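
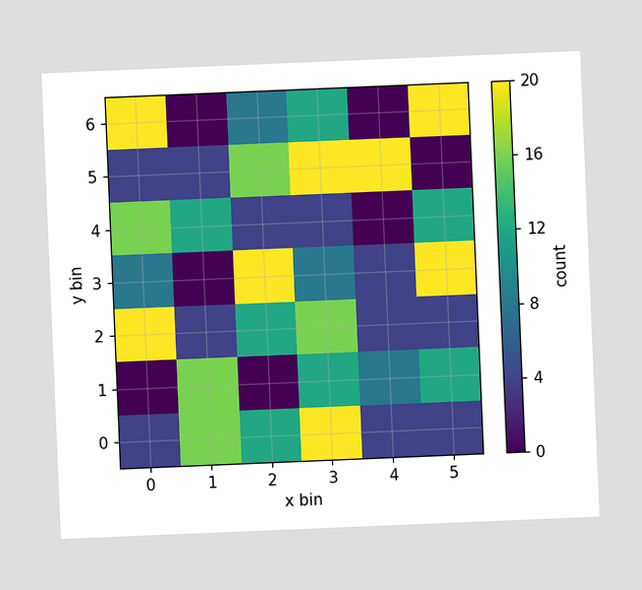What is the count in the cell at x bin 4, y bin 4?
0

The chart is tilted about 2° counter-clockwise. Matching the cell (4, 4) against the colorbar gives 0.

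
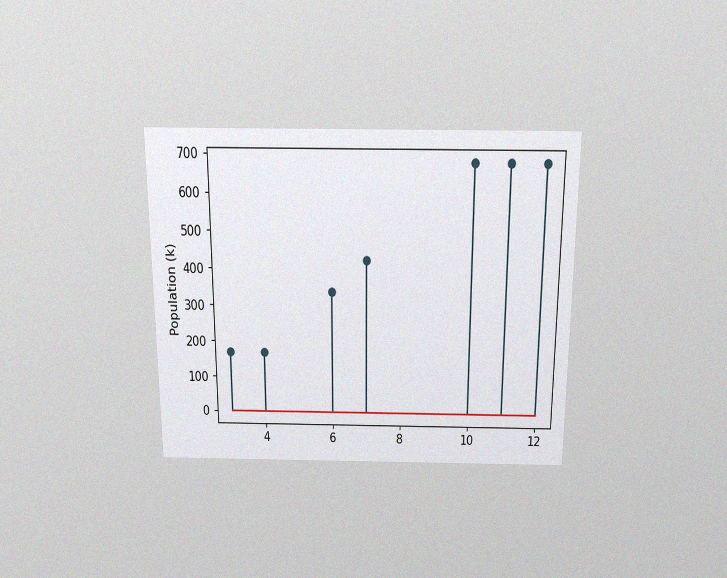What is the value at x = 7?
425k

The chart is viewed slightly from above, with some photo noise. The stem at x=7 reaches 425k.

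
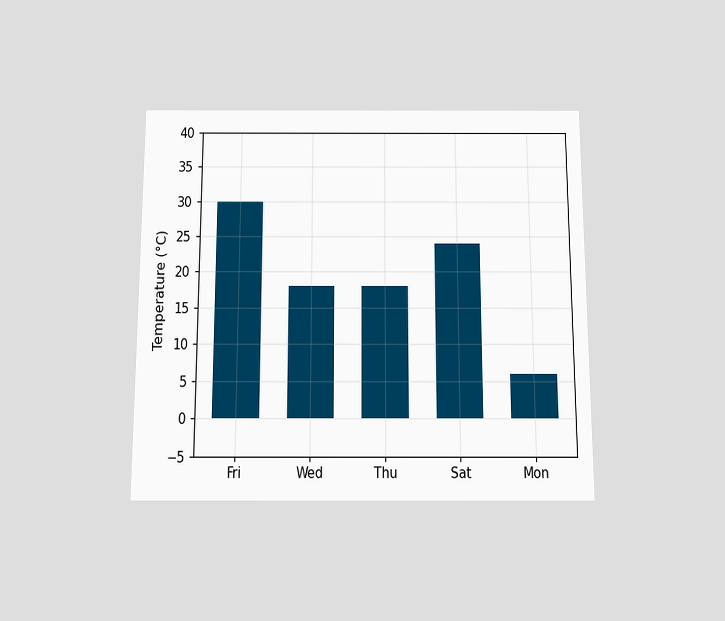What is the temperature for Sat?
The chart is viewed slightly from below. Reading along the chart's y-axis, the Sat bar reaches 24°C.

24°C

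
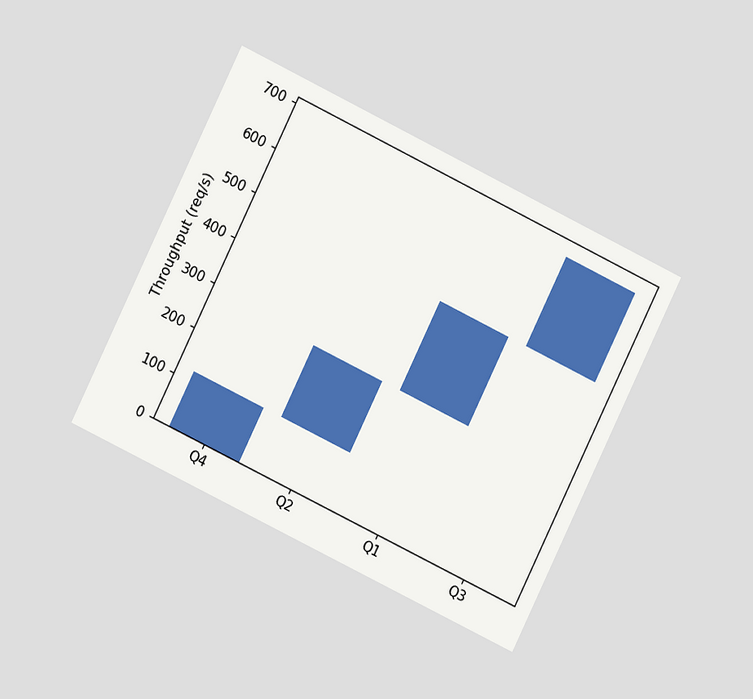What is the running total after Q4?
120req/s

The chart is tilted about 26° clockwise and viewed at a slight angle. After Q4 the running total reaches 120req/s.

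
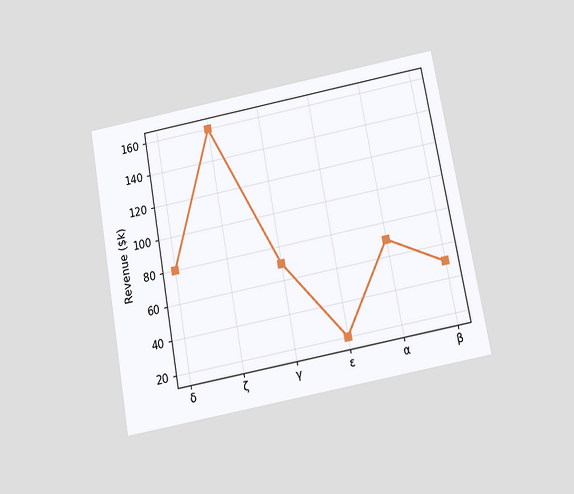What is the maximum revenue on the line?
$160k

The chart is tilted about 10° counter-clockwise and viewed slightly from below. The highest point is at ζ, and reading across to the y-axis gives $160k.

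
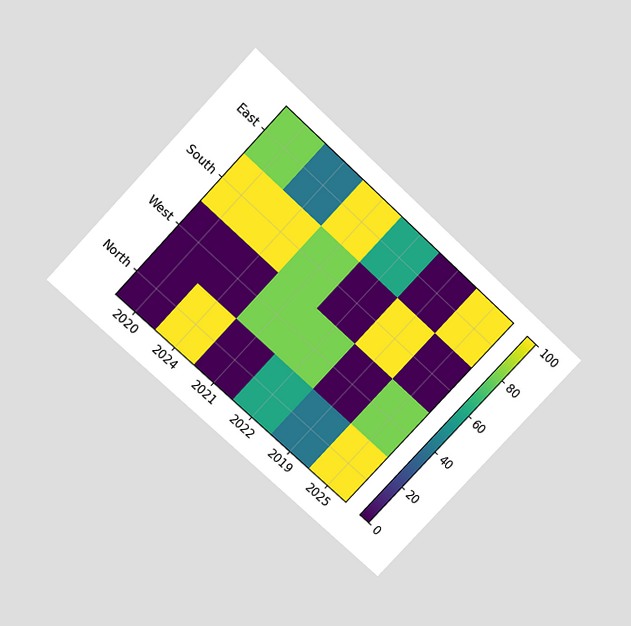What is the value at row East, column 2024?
40

The chart is tilted about 43° clockwise and viewed slightly from above. Matching cell (East, 2024) against the colorbar gives 40.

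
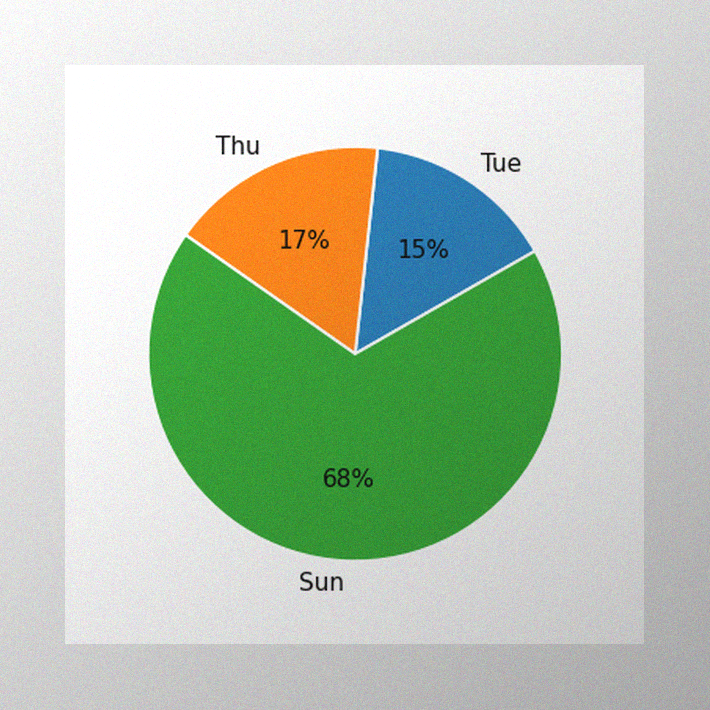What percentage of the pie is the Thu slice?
The image has some photo noise and uneven lighting. The Thu slice takes up 17% of the pie.

17%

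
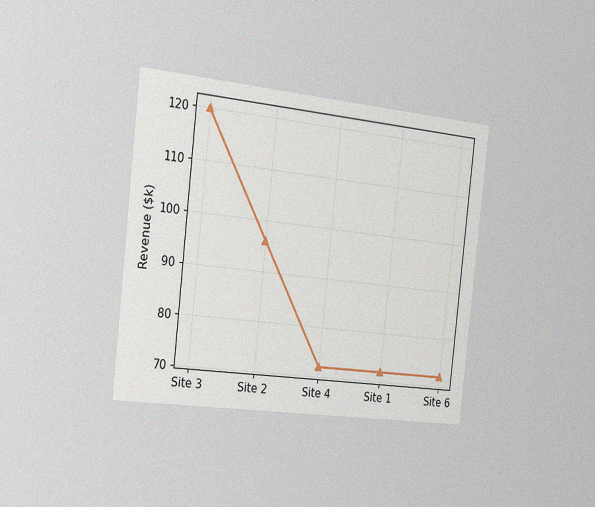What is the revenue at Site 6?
The chart is tilted about 6° clockwise and viewed slightly from the left, with some photo noise. At Site 6, the line is at $72k.

$72k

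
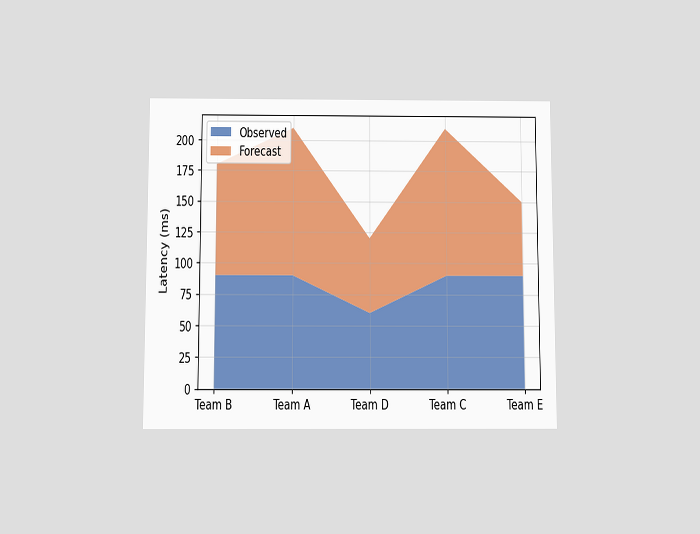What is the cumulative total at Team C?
The chart is viewed slightly from below. The stacked total at Team C reaches 210ms.

210ms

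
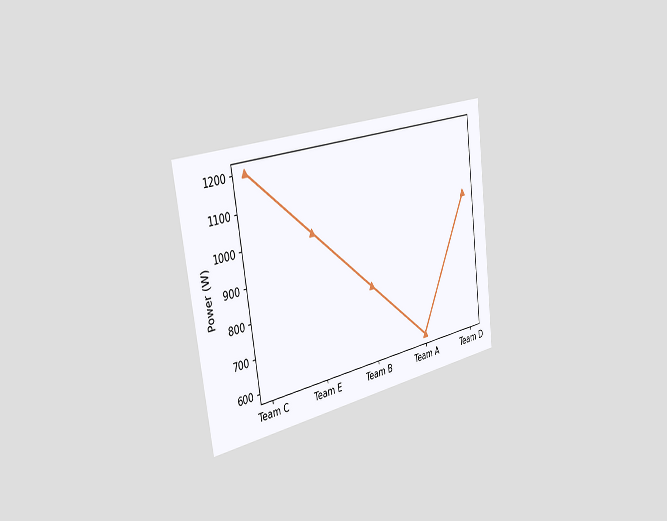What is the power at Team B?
The chart is tilted about 8° counter-clockwise and viewed slightly from the left. At Team B, the line is at 800W.

800W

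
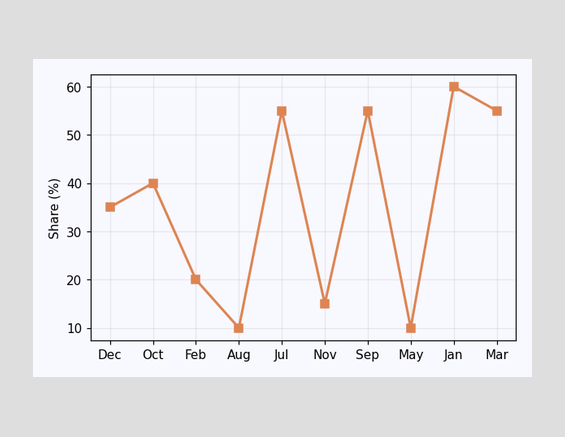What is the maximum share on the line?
60%

The highest point is at Jan, and reading across to the y-axis gives 60%.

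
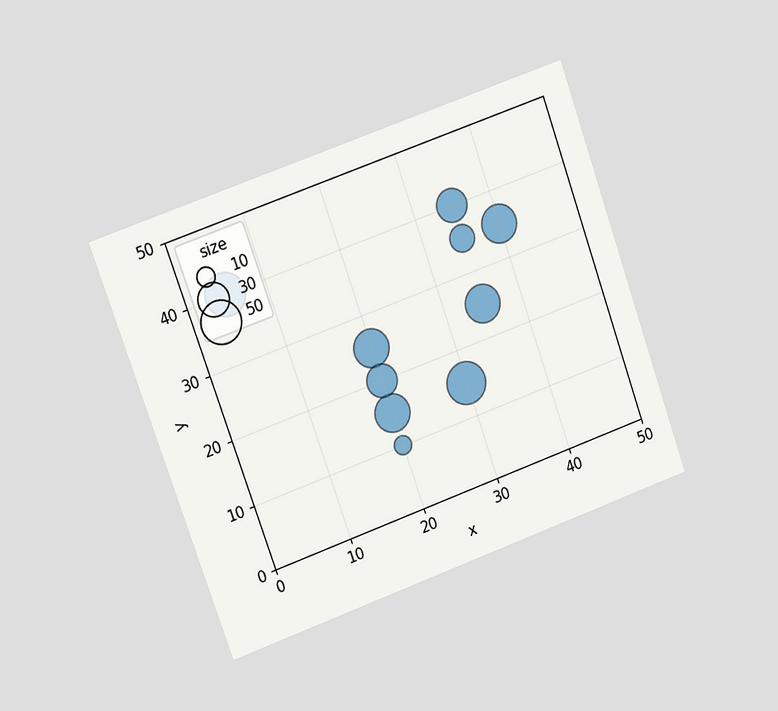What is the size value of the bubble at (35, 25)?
The chart is tilted about 20° counter-clockwise and viewed slightly from the left. Matching the bubble at (35, 25) against the size legend gives 40.

40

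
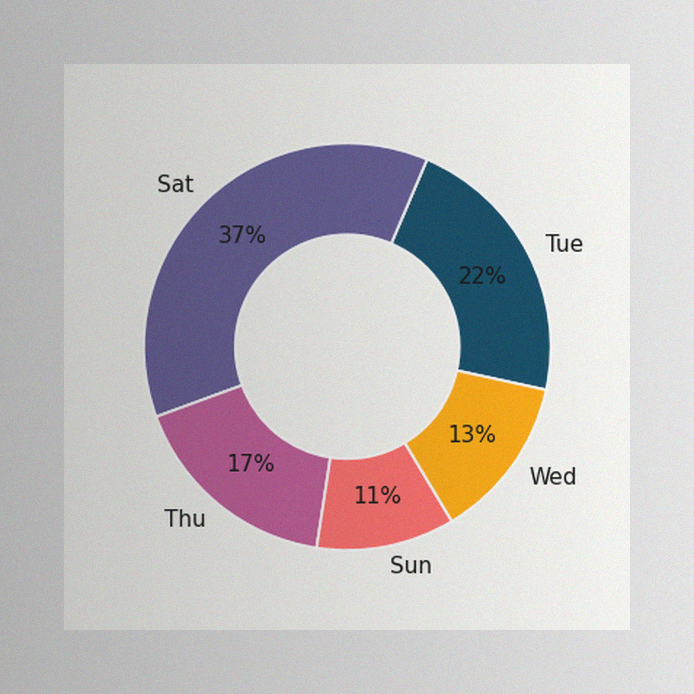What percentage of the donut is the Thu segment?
The image has some photo noise and uneven lighting. The Thu segment takes up 17% of the ring.

17%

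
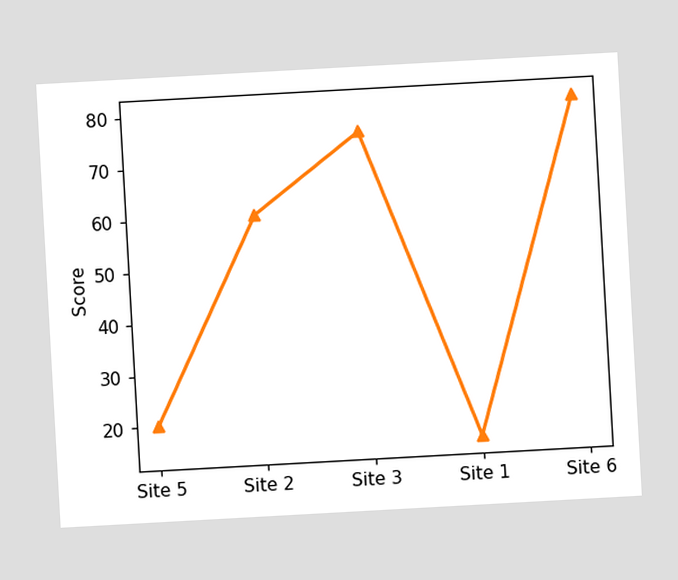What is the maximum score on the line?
The chart is tilted about 3° counter-clockwise. The highest point is at Site 6, and reading across to the y-axis gives 80.

80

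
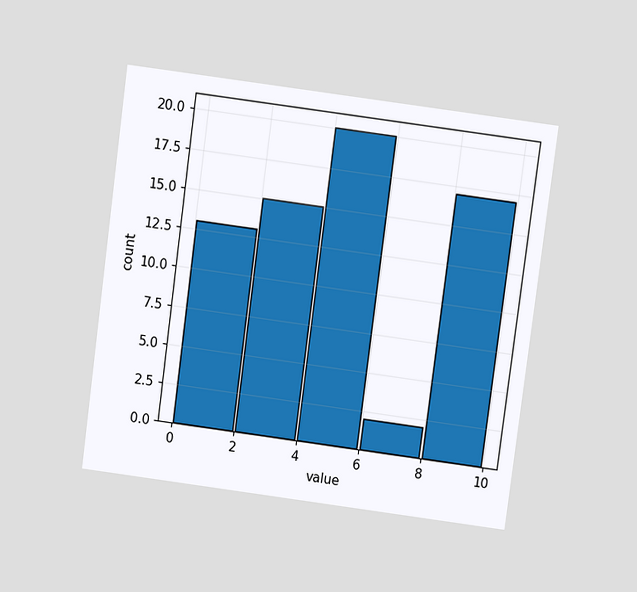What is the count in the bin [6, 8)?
2

The chart is tilted about 8° clockwise and viewed slightly from above. The [6, 8) bin has height 2.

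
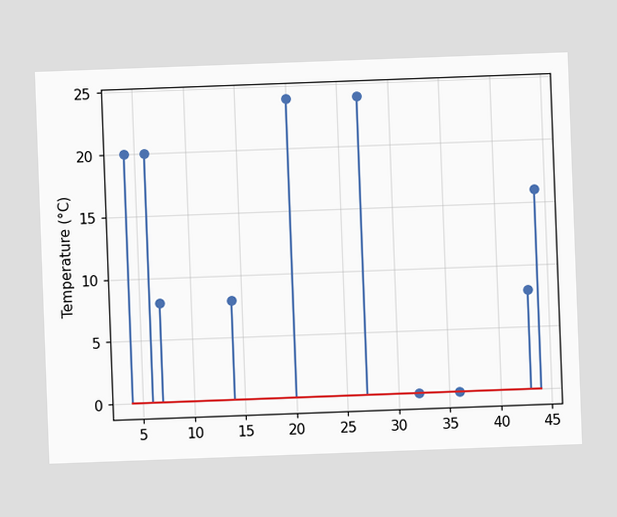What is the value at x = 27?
The chart is tilted about 2° counter-clockwise. The stem at x=27 reaches 24°C.

24°C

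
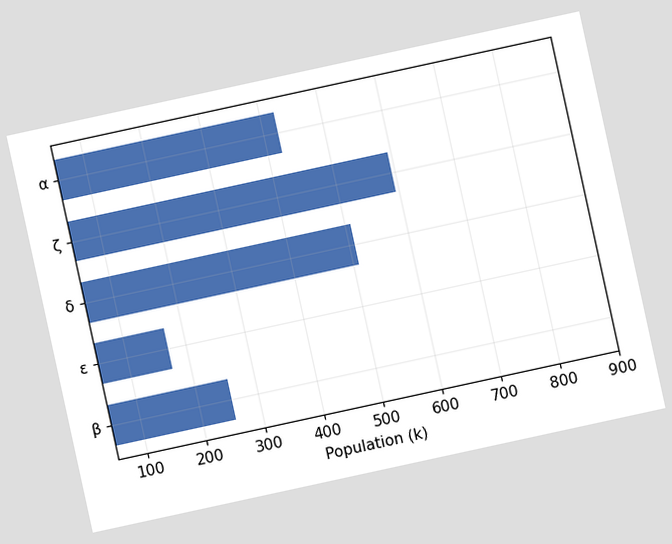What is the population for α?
425k

The chart is tilted about 12° counter-clockwise. Reading along the chart's x-axis, the α bar reaches 425k.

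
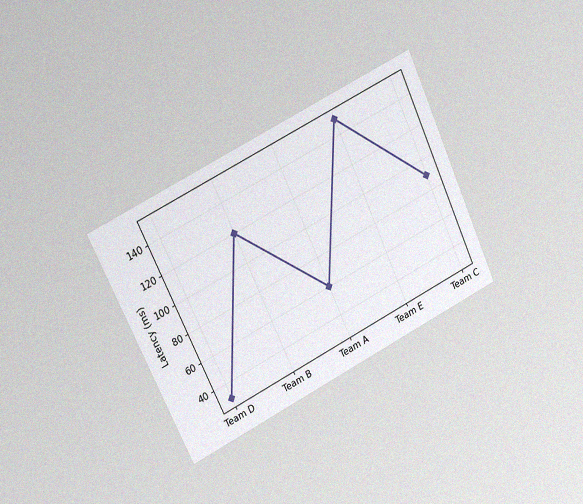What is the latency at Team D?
30ms

The chart is tilted about 25° counter-clockwise and viewed slightly from the left, with some photo noise. At Team D, the line is at 30ms.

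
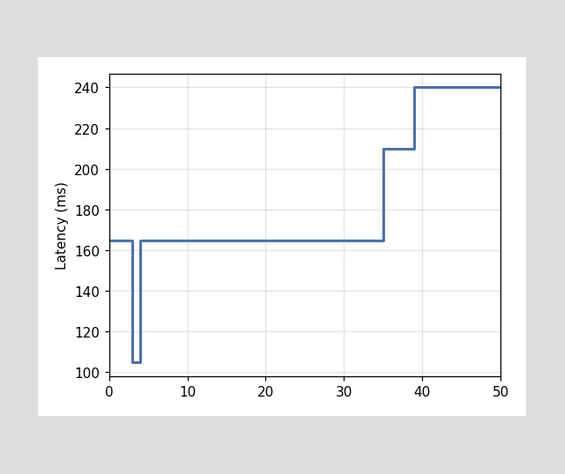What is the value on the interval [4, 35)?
On [4, 35) the step sits at 165ms.

165ms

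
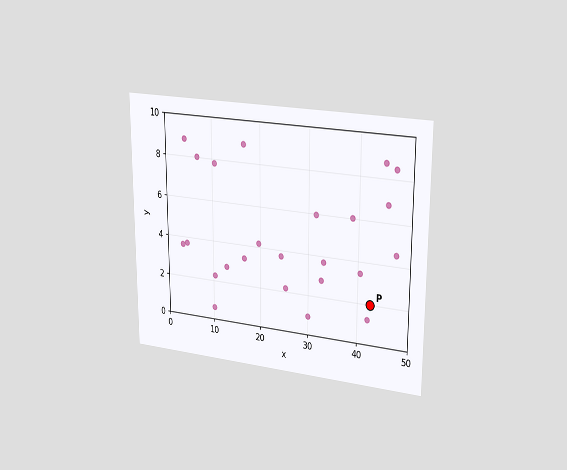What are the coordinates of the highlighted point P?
The chart is viewed slightly from the right. Following the gridlines from P to each axis, P sits at (42.5, 2).

(42.5, 2)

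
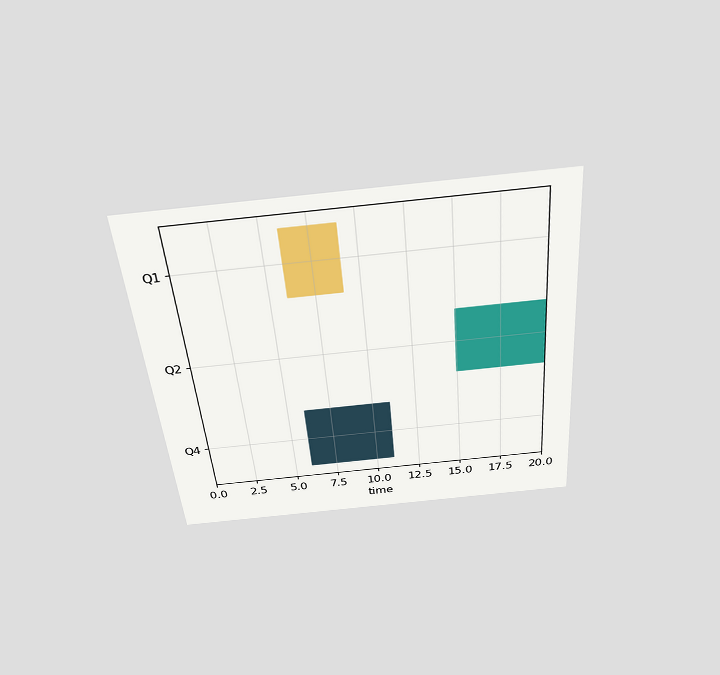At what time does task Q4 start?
The chart is tilted about 5° counter-clockwise and viewed slightly from above. The Q4 bar begins at t=6.

6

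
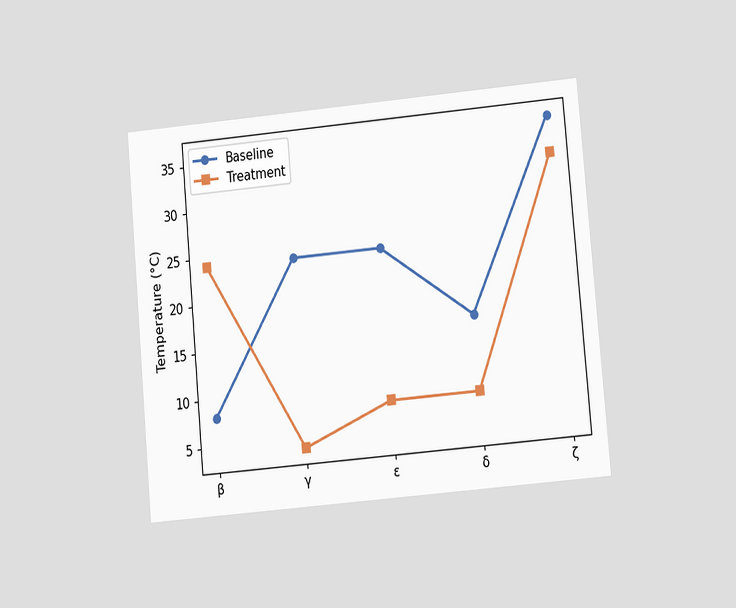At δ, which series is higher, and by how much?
The chart is tilted about 5° counter-clockwise and viewed at a slight angle. At δ, Baseline sits above the other line by 8°C.

Baseline, by 8°C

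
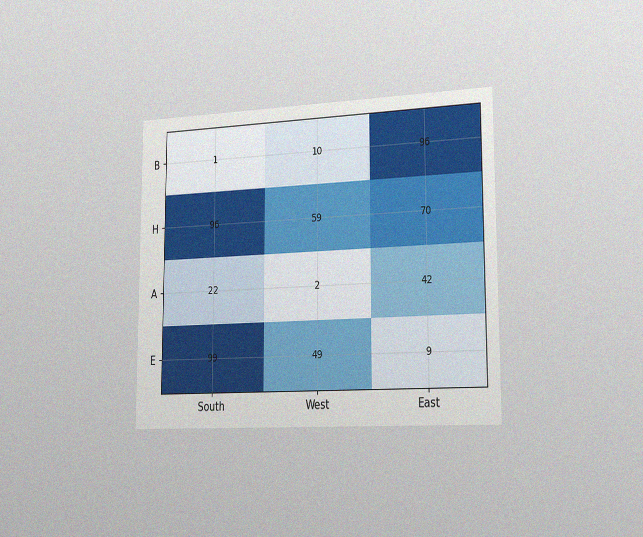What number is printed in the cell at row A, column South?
The chart is viewed slightly from the right, with some photo noise. The (A, South) cell reads 22.

22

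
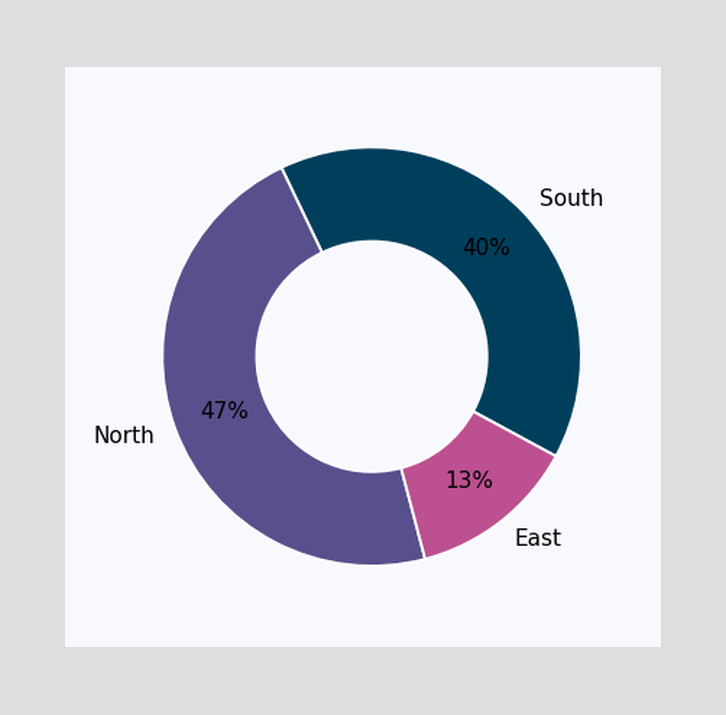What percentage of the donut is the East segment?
The East segment takes up 13% of the ring.

13%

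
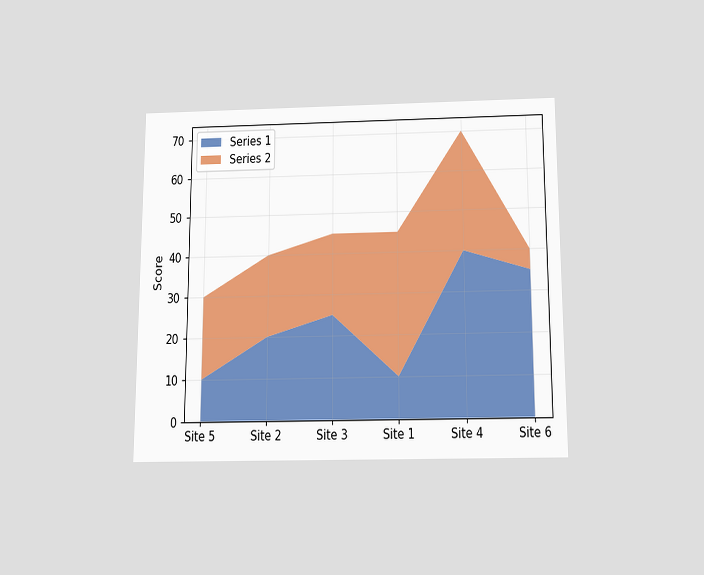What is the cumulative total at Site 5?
30

The chart is viewed slightly from below. The stacked total at Site 5 reaches 30.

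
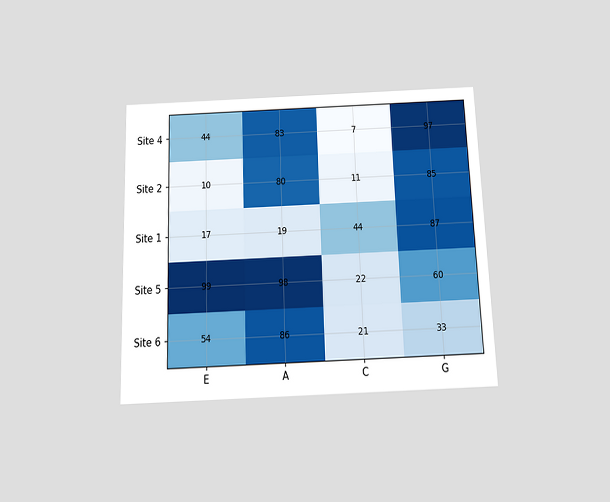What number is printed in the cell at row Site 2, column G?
85

The chart is tilted about 2° counter-clockwise and viewed slightly from below. The (Site 2, G) cell reads 85.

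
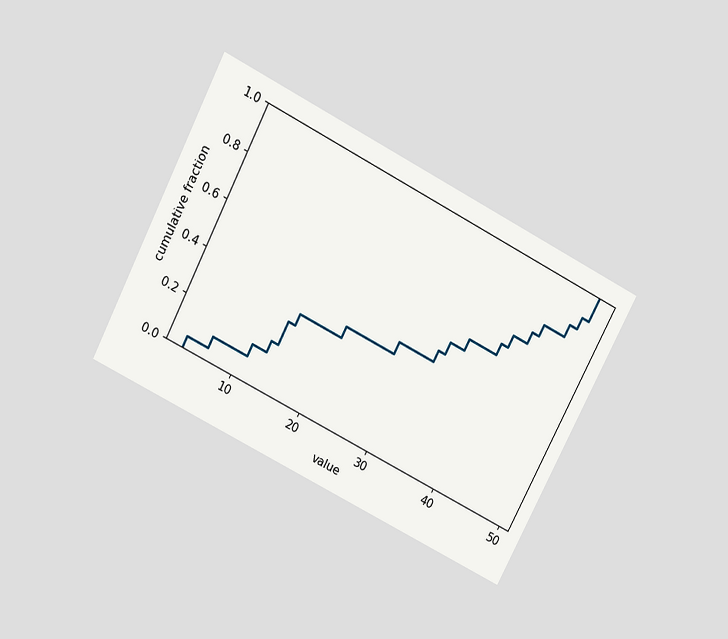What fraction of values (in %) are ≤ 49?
The chart is tilted about 27° clockwise and viewed slightly from above. At x=49 the ECDF step is at 100%.

100%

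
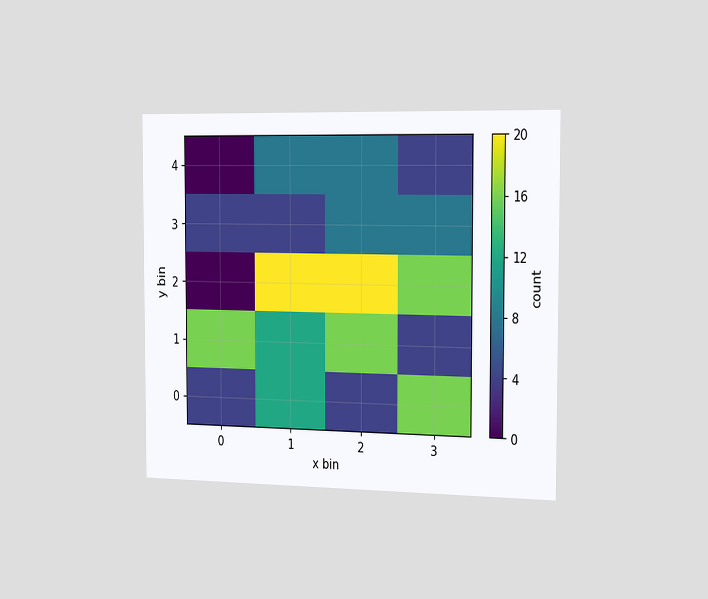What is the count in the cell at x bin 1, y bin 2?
20

The chart is viewed slightly from the right. Matching the cell (1, 2) against the colorbar gives 20.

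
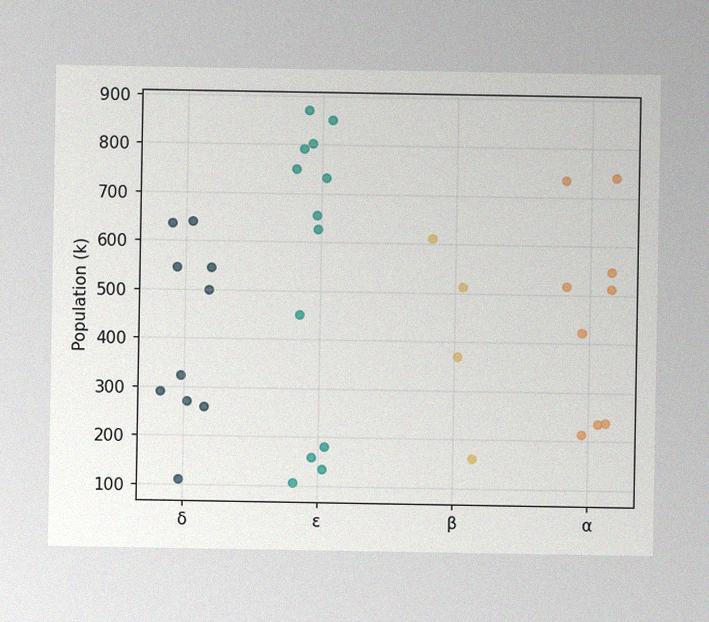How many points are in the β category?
The image has some photo noise and uneven lighting. Counting the markers in the β column gives 4.

4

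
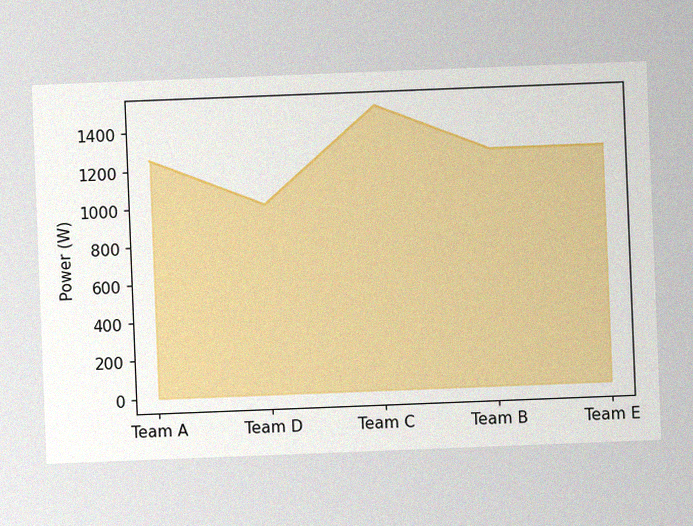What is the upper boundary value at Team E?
The chart is tilted about 2° counter-clockwise, with some photo noise. At Team E the upper boundary is at 1250W.

1250W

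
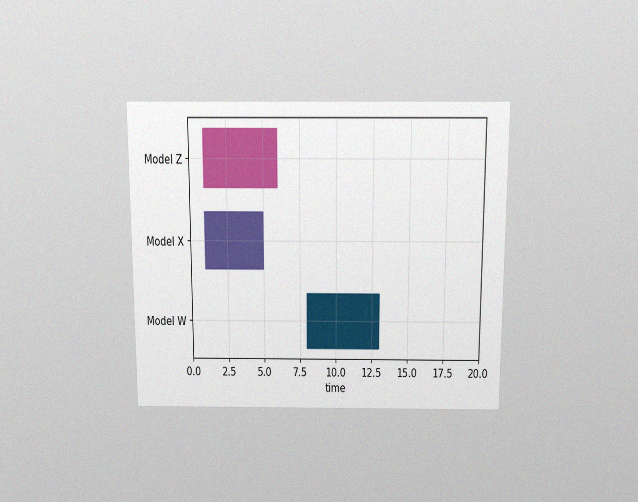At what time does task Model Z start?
1

The chart is viewed slightly from above, with some photo noise. The Model Z bar begins at t=1.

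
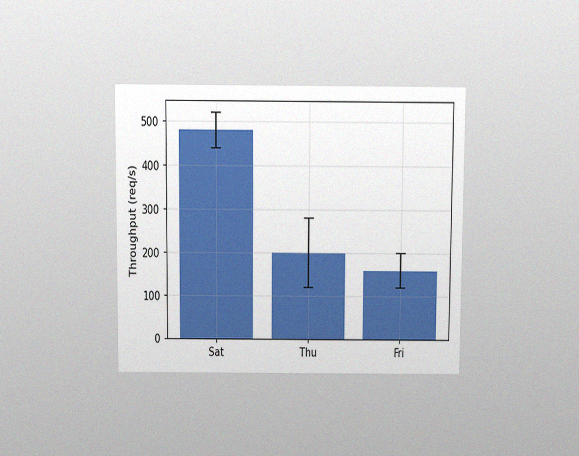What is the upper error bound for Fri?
The chart is viewed slightly from above, with some photo noise. The Fri bar's upper whisker reaches 200req/s.

200req/s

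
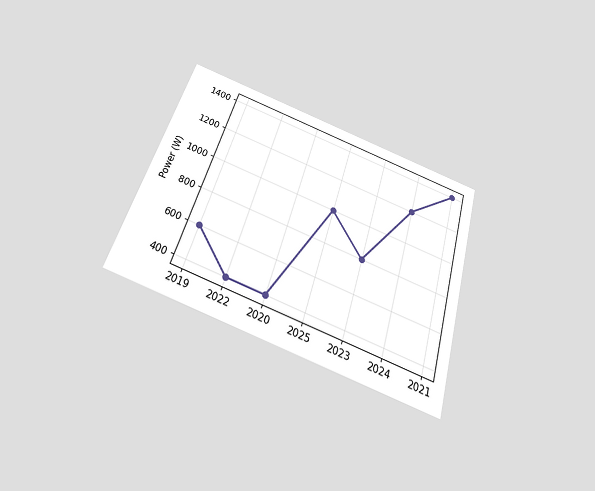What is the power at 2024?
1200W

The chart is tilted about 17° clockwise and viewed slightly from below. At 2024, the line is at 1200W.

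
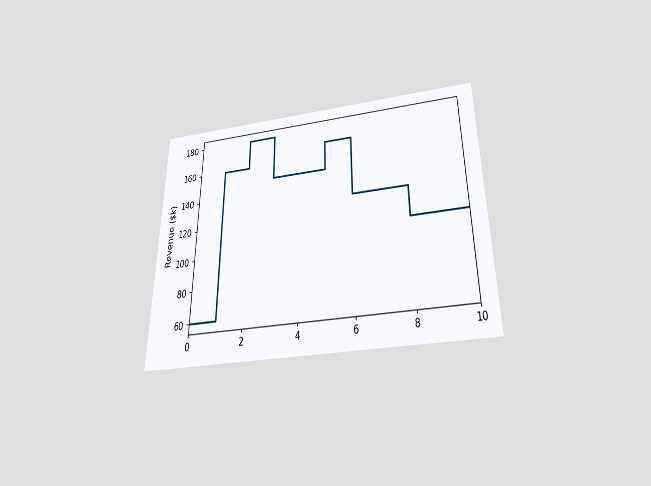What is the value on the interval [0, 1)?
$60k

The chart is viewed slightly from below. On [0, 1) the step sits at $60k.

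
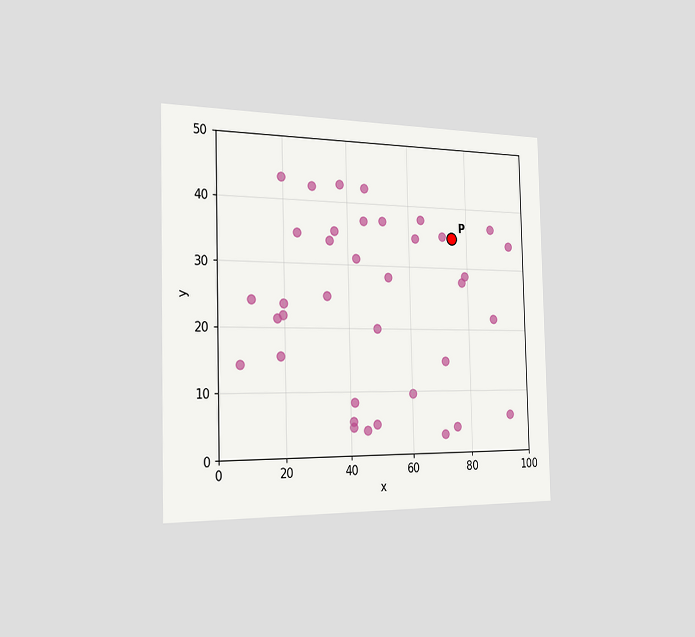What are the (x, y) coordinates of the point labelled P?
(75, 35)

The chart is viewed slightly from the left. Following the gridlines from P to each axis, P sits at (75, 35).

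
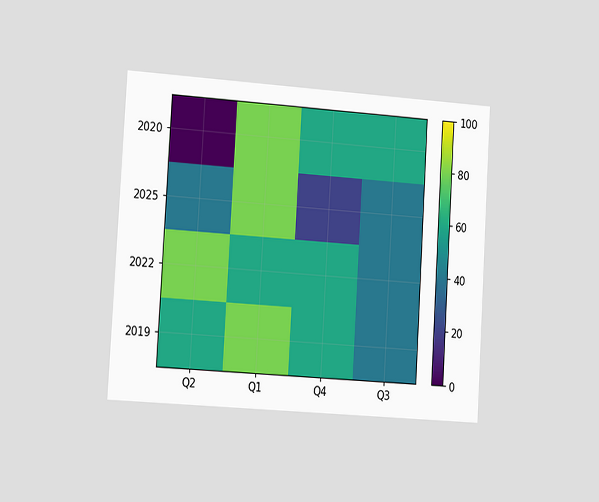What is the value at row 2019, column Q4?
60

The chart is tilted about 3° clockwise and viewed slightly from the left. Matching cell (2019, Q4) against the colorbar gives 60.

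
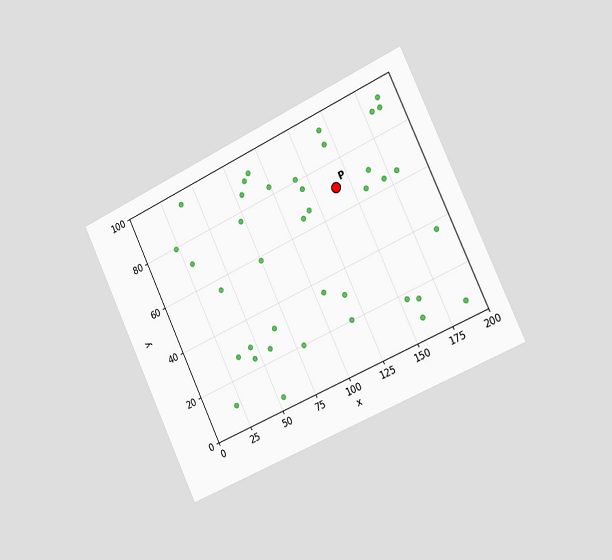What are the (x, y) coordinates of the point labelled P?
(140, 70)

The chart is tilted about 25° counter-clockwise and viewed slightly from the right. Following the gridlines from P to each axis, P sits at (140, 70).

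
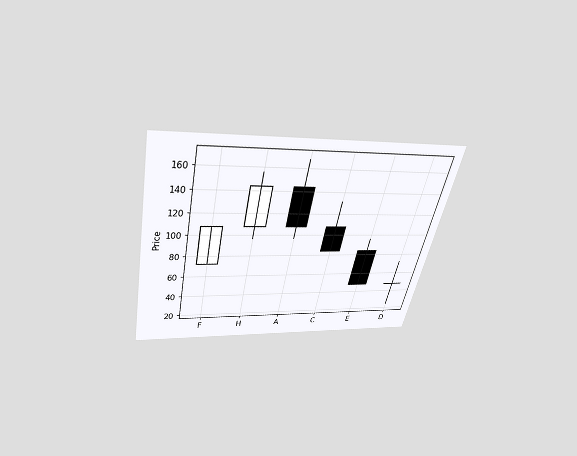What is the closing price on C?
The chart is tilted about 12° clockwise and viewed slightly from above. The C candle closes at 84.

84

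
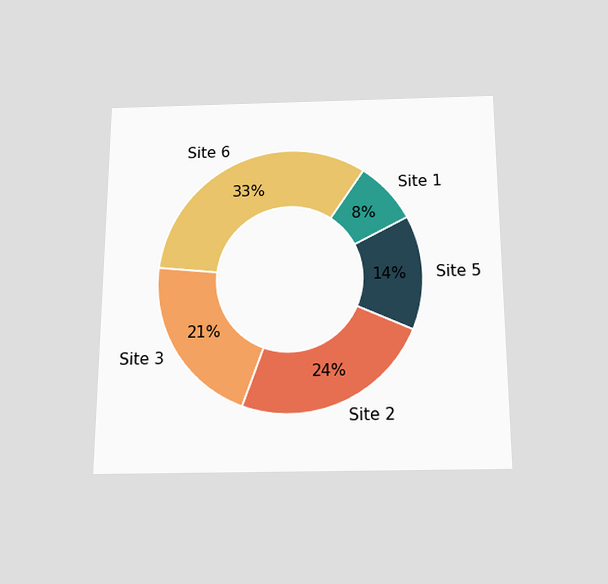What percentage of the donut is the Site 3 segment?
21%

The chart is viewed slightly from below. The Site 3 segment takes up 21% of the ring.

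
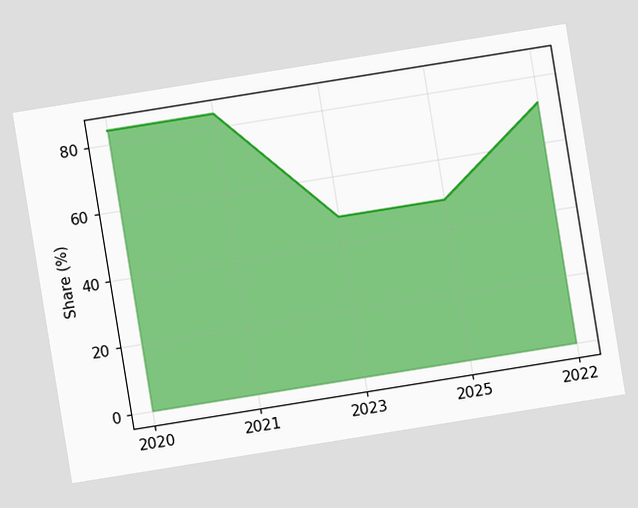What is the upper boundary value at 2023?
The chart is tilted about 9° counter-clockwise. At 2023 the upper boundary is at 48%.

48%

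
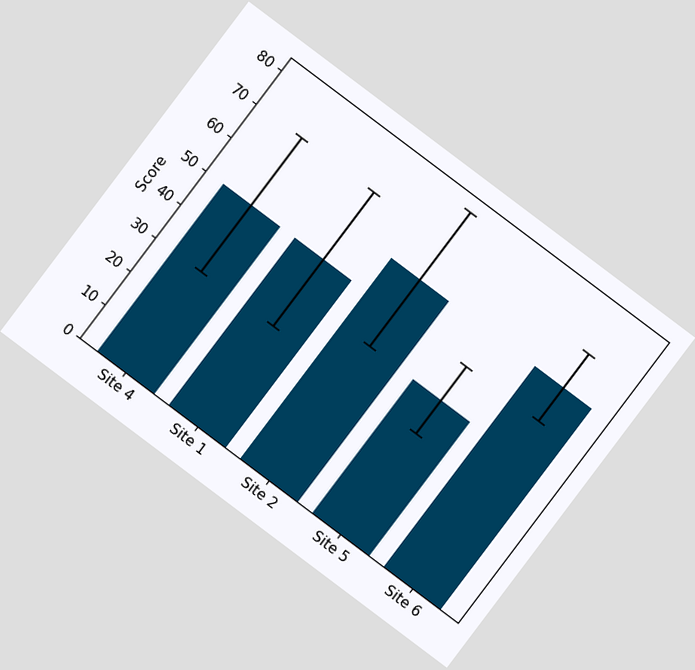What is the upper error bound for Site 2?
80

The chart is tilted about 37° clockwise. The Site 2 bar's upper whisker reaches 80.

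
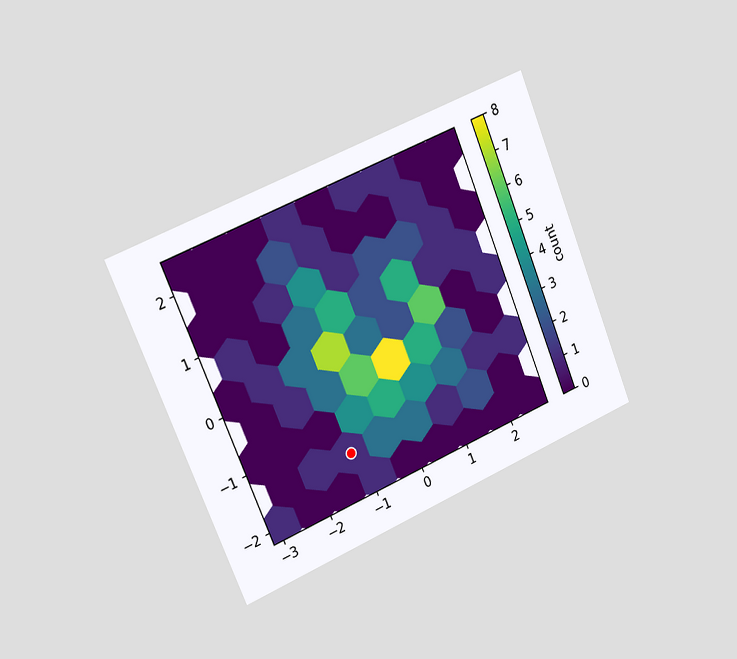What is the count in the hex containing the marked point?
The chart is tilted about 23° counter-clockwise and viewed slightly from the left. The marked hex reads 1 on the colorbar.

1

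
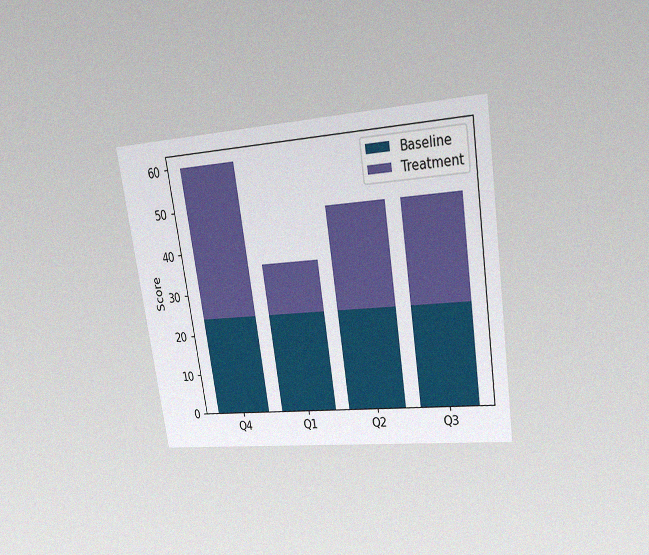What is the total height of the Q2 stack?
48

The chart is tilted about 9° counter-clockwise and viewed at a slight angle, with some photo noise. The Q2 stack's top reaches 48 on the y-axis.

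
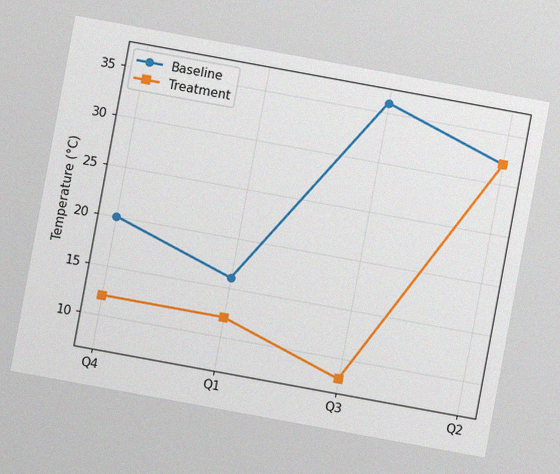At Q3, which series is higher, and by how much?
The chart is tilted about 10° clockwise, with some photo noise. At Q3, Baseline sits above the other line by 28°C.

Baseline, by 28°C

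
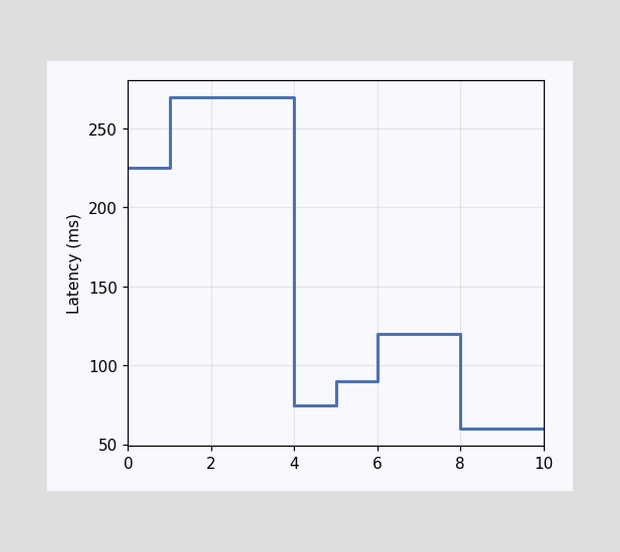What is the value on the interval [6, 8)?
On [6, 8) the step sits at 120ms.

120ms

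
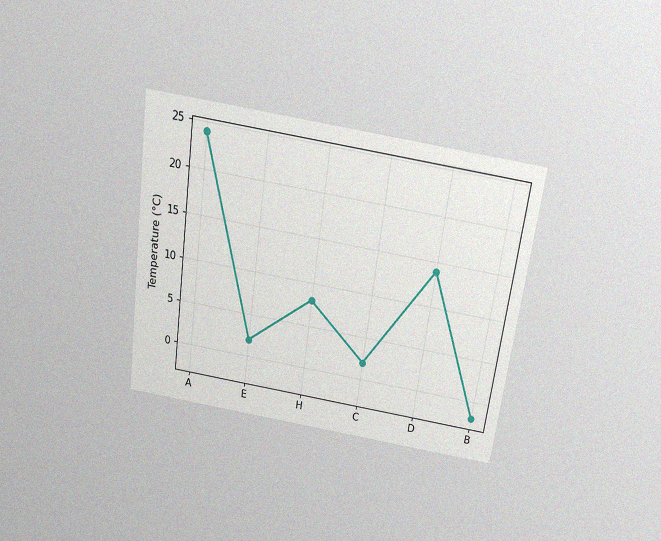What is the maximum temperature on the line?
The chart is tilted about 8° clockwise and viewed slightly from above, with some photo noise. The highest point is at A, and reading across to the y-axis gives 24°C.

24°C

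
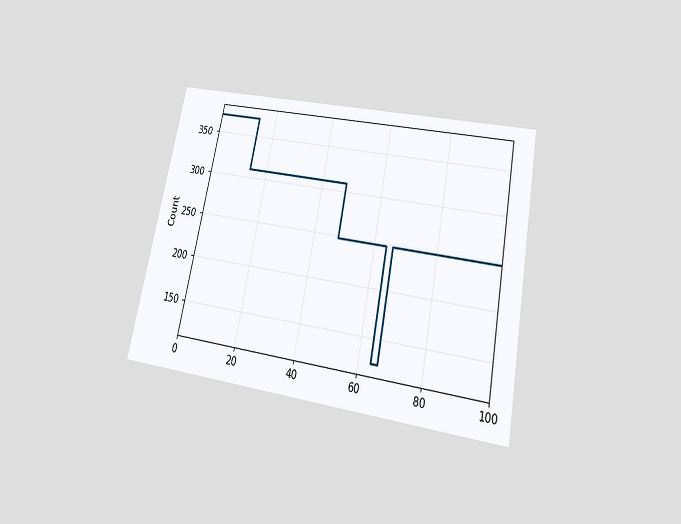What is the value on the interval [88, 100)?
The chart is tilted about 11° clockwise and viewed slightly from below. On [88, 100) the step sits at 248.

248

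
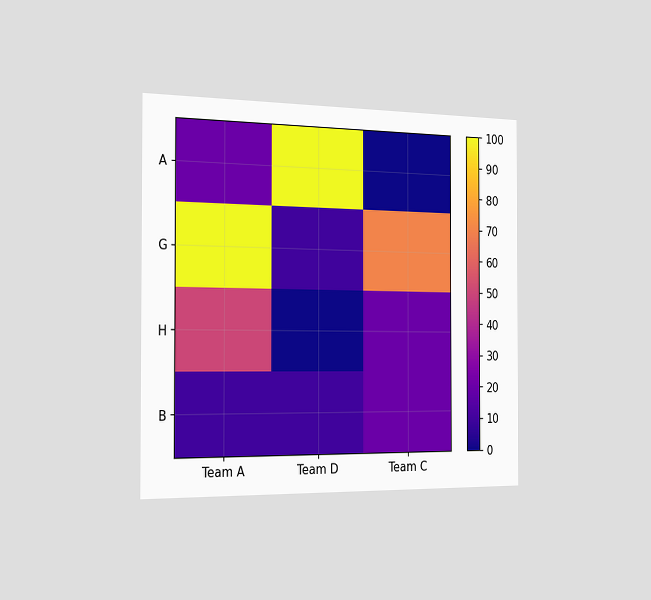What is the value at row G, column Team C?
The chart is viewed slightly from the left. Matching cell (G, Team C) against the colorbar gives 70.

70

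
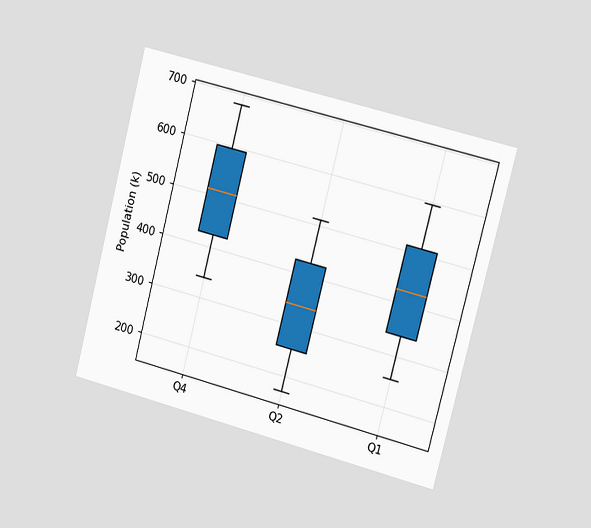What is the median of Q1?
425k

The chart is tilted about 14° clockwise and viewed slightly from the right. The median line in the Q1 box sits at 425k.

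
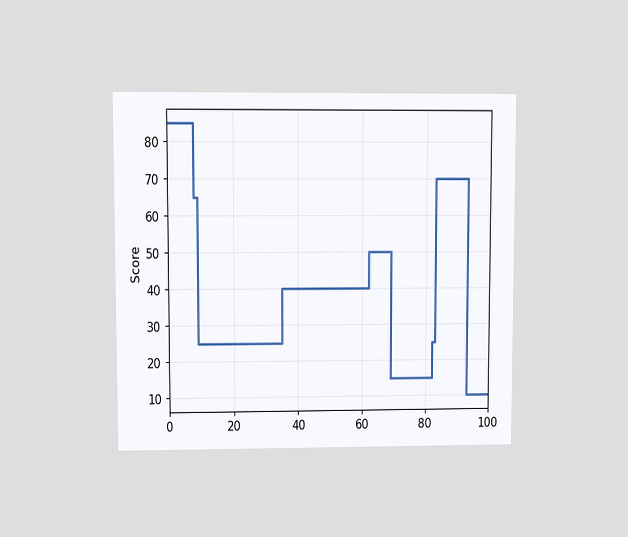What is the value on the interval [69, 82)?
The chart is viewed at a slight angle. On [69, 82) the step sits at 15.

15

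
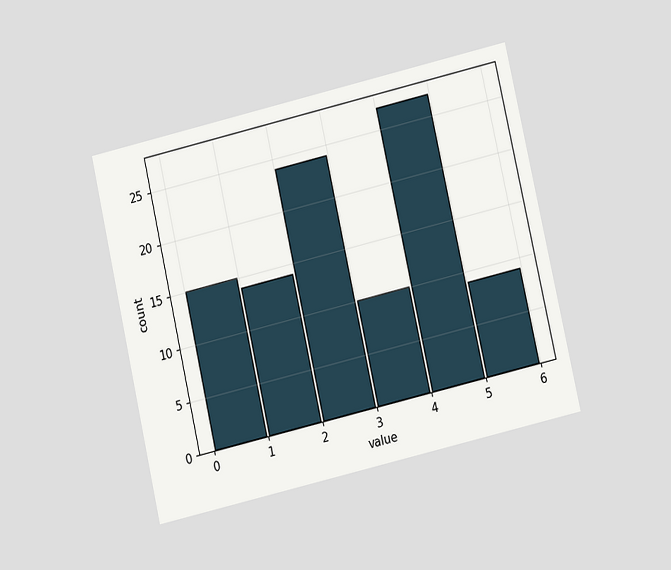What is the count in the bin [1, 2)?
The chart is tilted about 13° counter-clockwise and viewed at a slight angle. The [1, 2) bin has height 14.

14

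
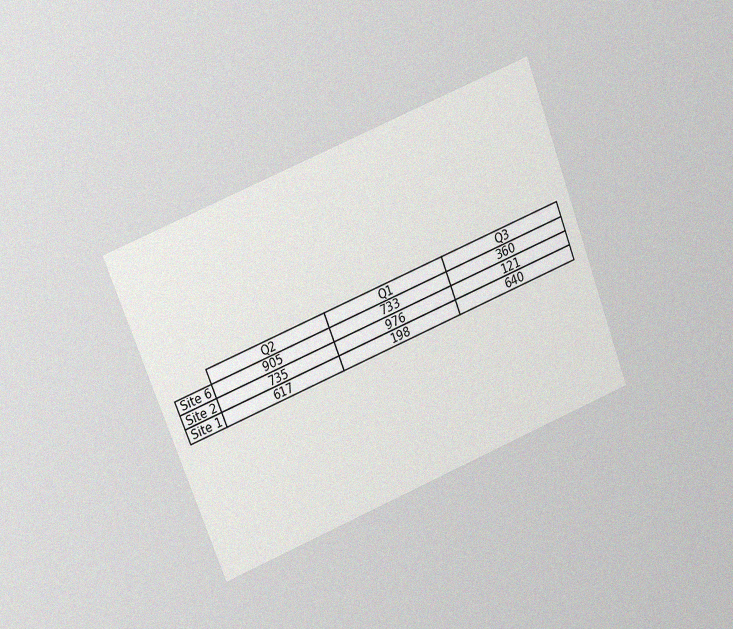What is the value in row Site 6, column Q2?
The chart is tilted about 21° counter-clockwise and viewed at a slight angle, with some photo noise. The (Site 6, Q2) cell reads 905.

905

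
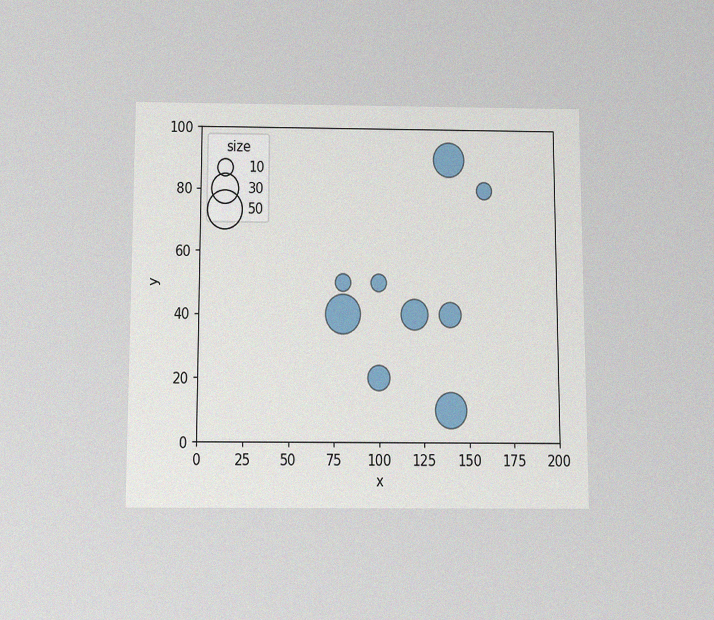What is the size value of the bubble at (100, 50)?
10

The chart is viewed slightly from below, with some photo noise. Matching the bubble at (100, 50) against the size legend gives 10.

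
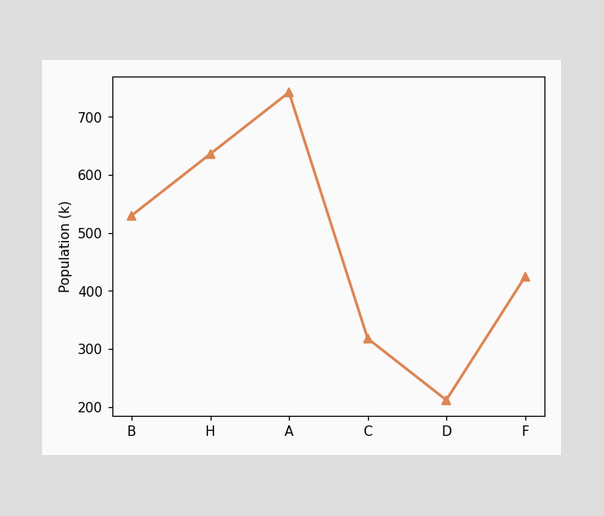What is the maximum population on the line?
The highest point is at A, and reading across to the y-axis gives 742k.

742k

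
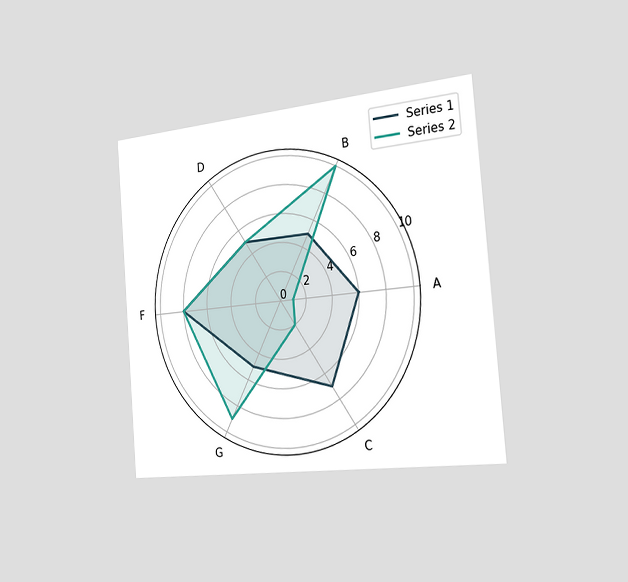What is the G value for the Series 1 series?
The chart is tilted about 5° counter-clockwise and viewed slightly from the right. On the G axis, Series 1 reaches 5.

5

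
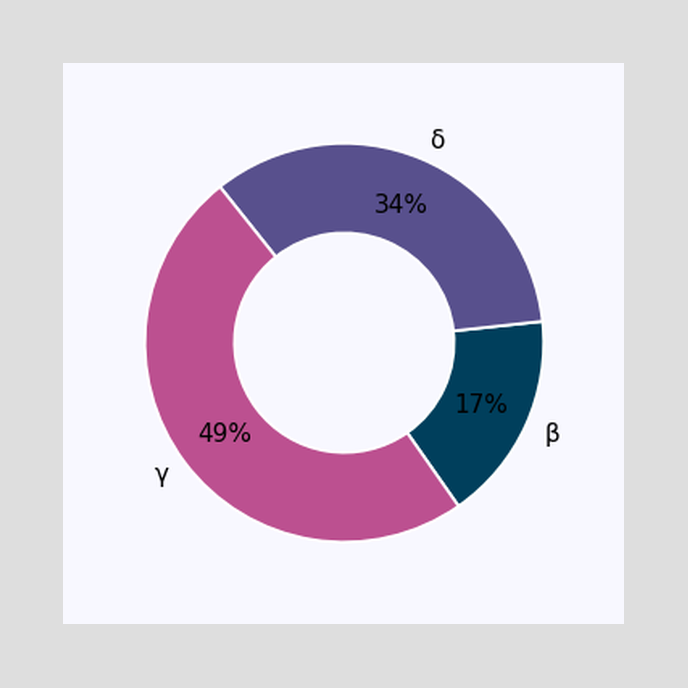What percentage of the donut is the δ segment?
34%

The δ segment takes up 34% of the ring.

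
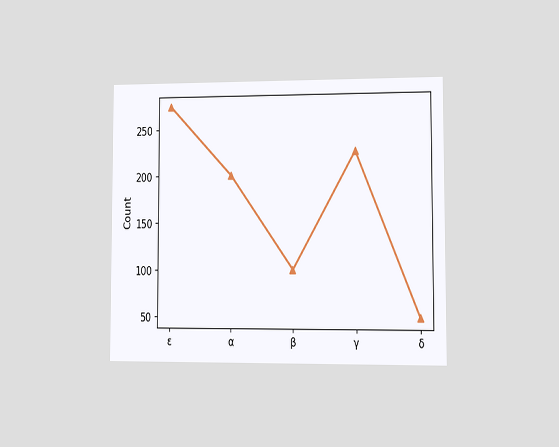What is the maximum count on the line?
The chart is viewed at a slight angle. The highest point is at ε, and reading across to the y-axis gives 275.

275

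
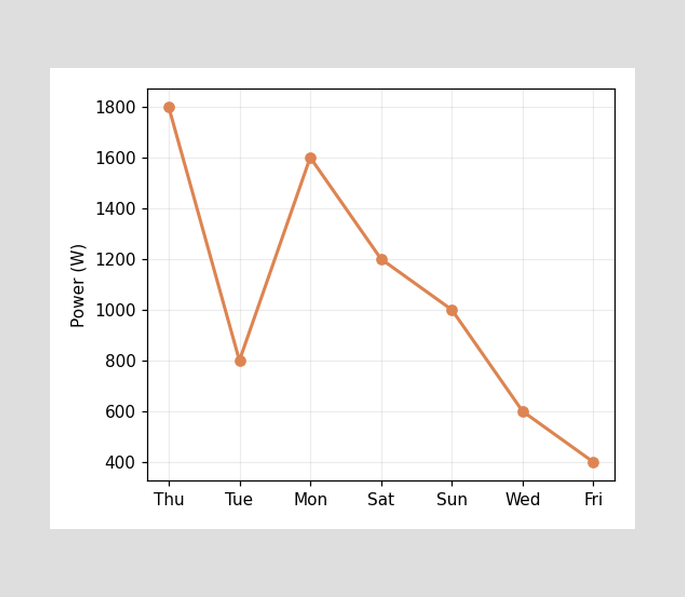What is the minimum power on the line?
The lowest point is at Fri, and reading across to the y-axis gives 400W.

400W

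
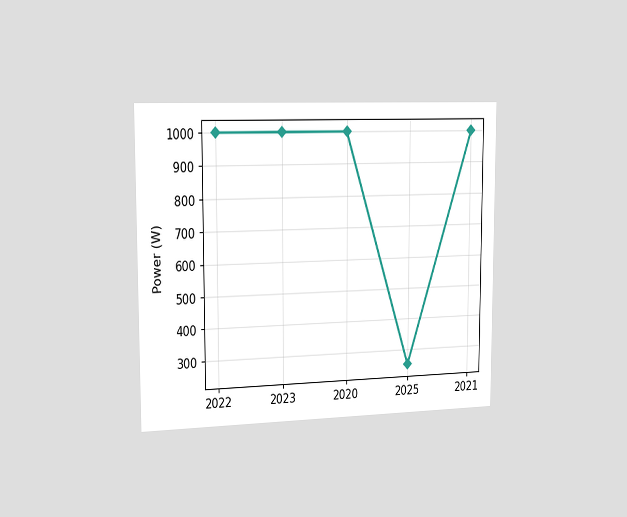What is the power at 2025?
250W

The chart is viewed slightly from the left. At 2025, the line is at 250W.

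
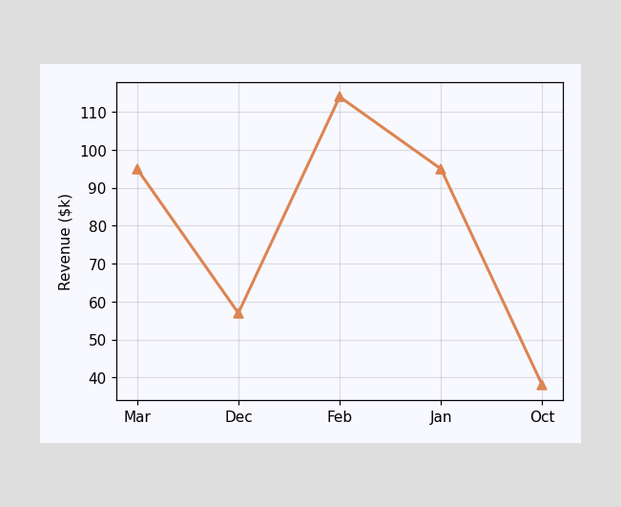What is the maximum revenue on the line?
The highest point is at Feb, and reading across to the y-axis gives $114k.

$114k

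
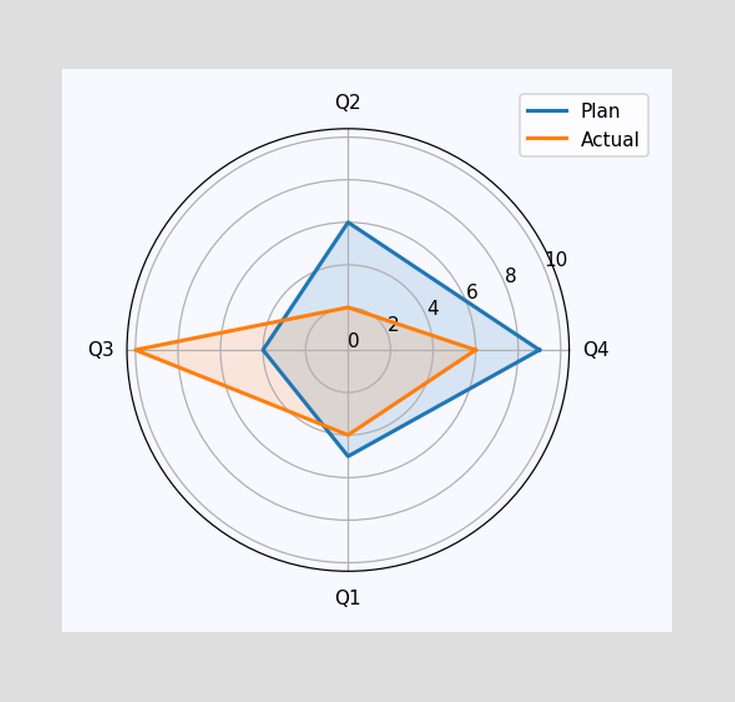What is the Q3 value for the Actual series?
10

On the Q3 axis, Actual reaches 10.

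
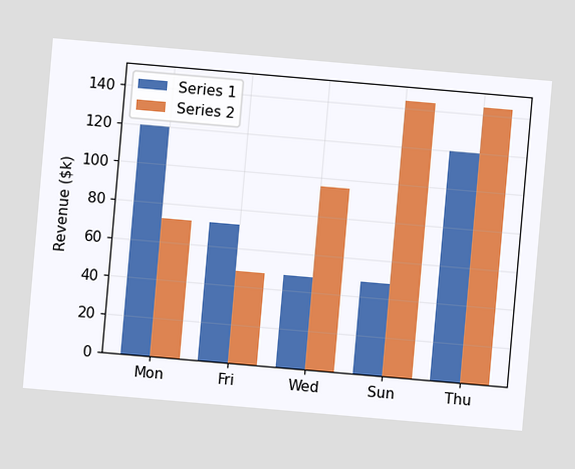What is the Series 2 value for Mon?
The chart is tilted about 5° clockwise. The Series 2 bar at Mon reaches $72k on the y-axis.

$72k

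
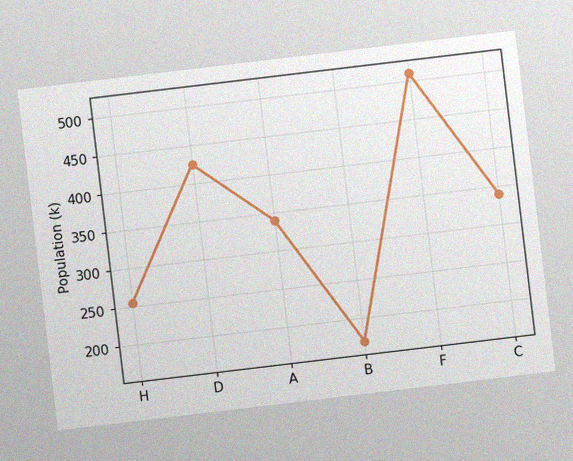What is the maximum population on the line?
510k

The chart is tilted about 7° counter-clockwise, with some photo noise. The highest point is at F, and reading across to the y-axis gives 510k.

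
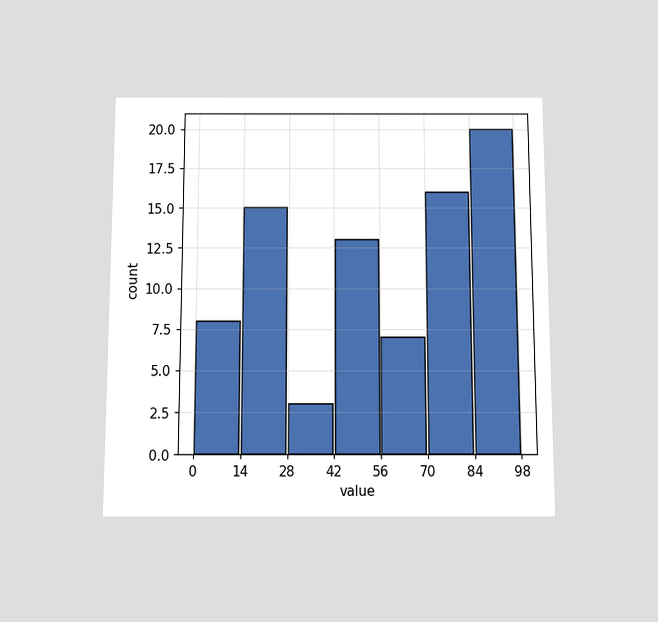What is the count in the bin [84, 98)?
The chart is viewed slightly from below. The [84, 98) bin has height 20.

20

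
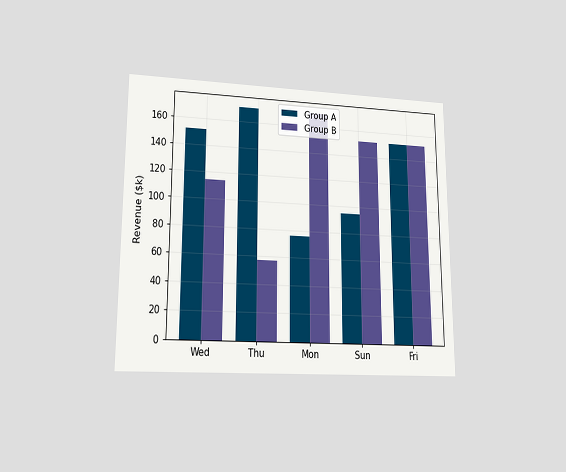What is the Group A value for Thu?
The chart is viewed at a slight angle. The Group A bar at Thu reaches $171k on the y-axis.

$171k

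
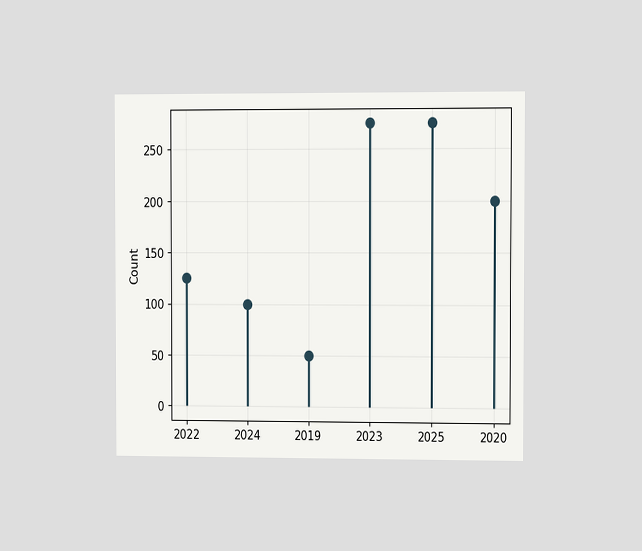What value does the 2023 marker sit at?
275

The chart is viewed slightly from the right. The 2023 marker sits at 275.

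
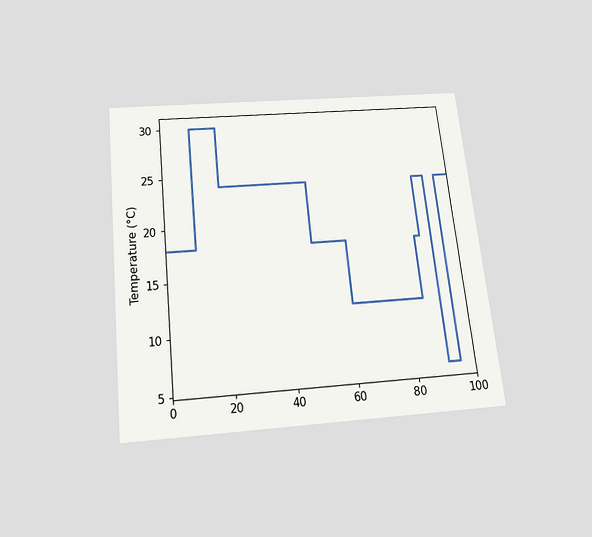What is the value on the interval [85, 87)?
The chart is tilted about 6° counter-clockwise and viewed slightly from below. On [85, 87) the step sits at 18°C.

18°C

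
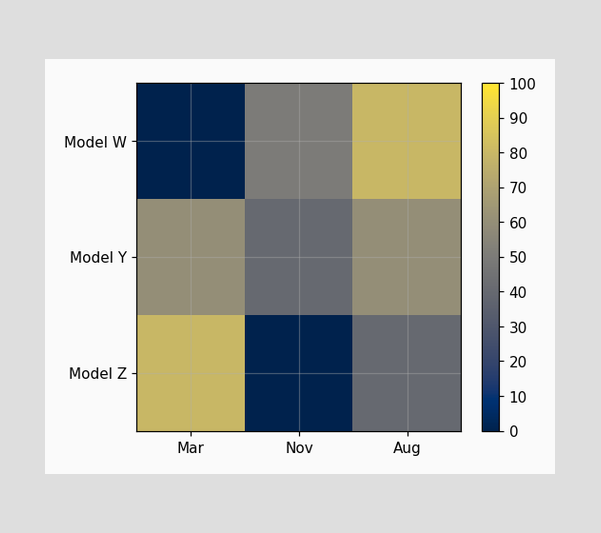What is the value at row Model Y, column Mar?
Matching cell (Model Y, Mar) against the colorbar gives 60.

60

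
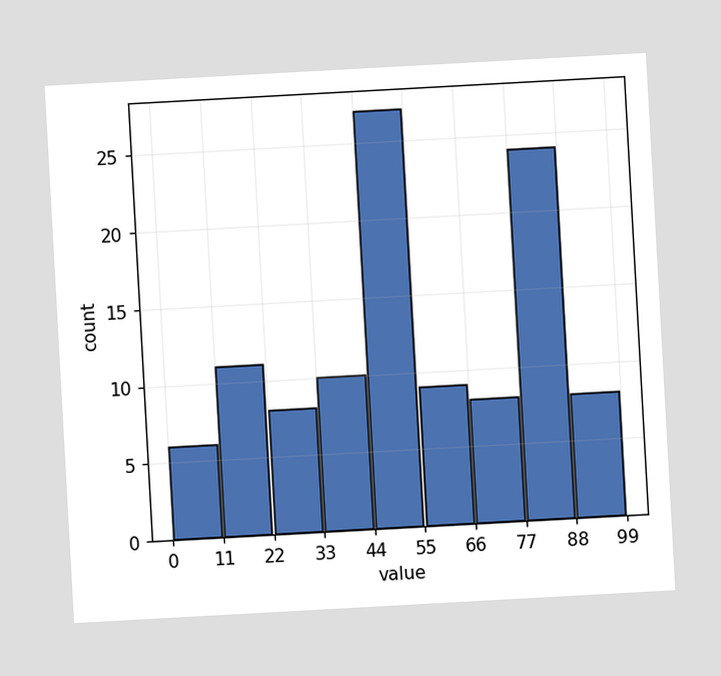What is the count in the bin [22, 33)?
8

The chart is tilted about 3° counter-clockwise. The [22, 33) bin has height 8.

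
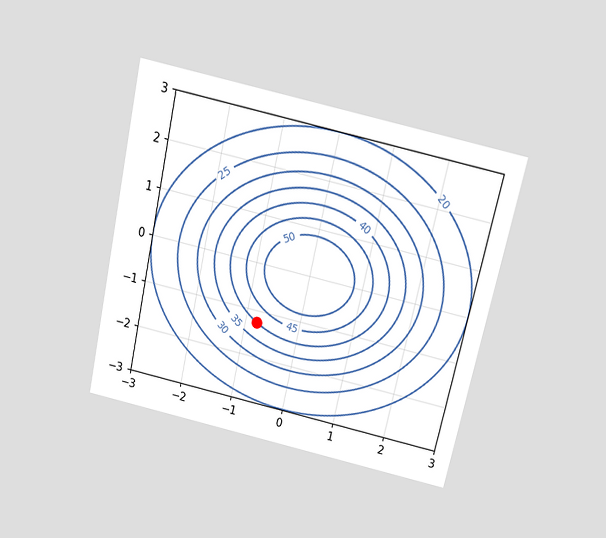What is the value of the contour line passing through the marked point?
The chart is tilted about 13° clockwise and viewed slightly from above. The marked point sits on the contour labelled 40.

40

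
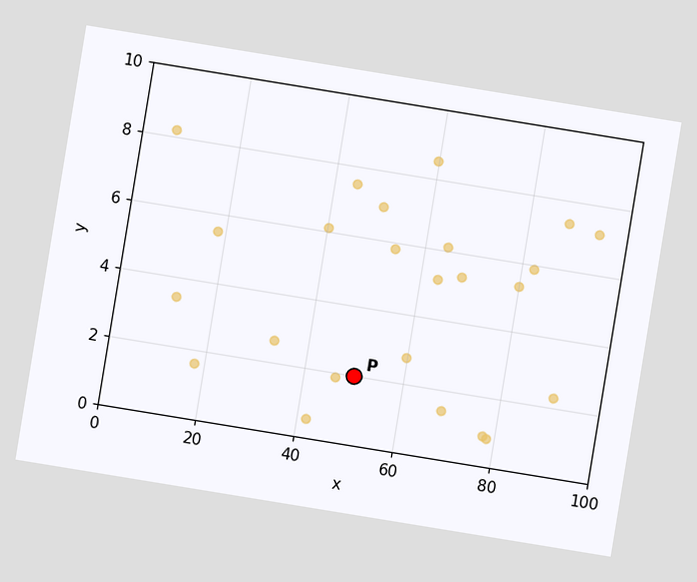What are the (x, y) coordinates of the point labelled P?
(50, 2)

The chart is tilted about 9° clockwise. Following the gridlines from P to each axis, P sits at (50, 2).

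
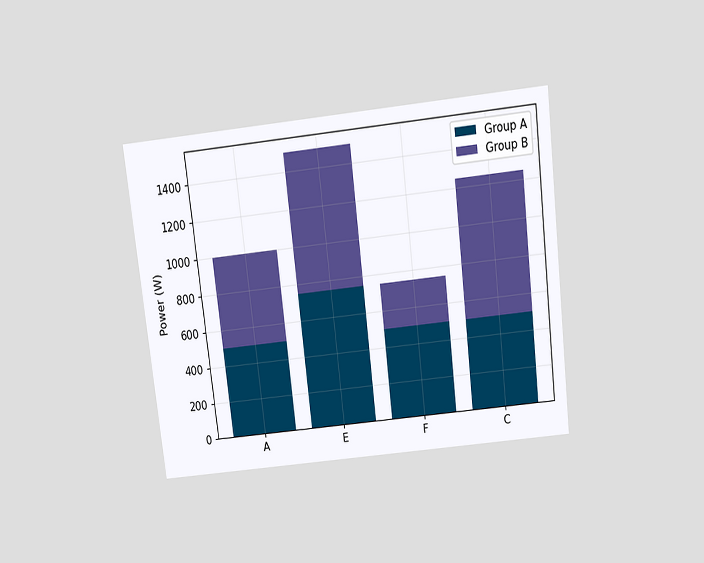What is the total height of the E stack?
The chart is tilted about 7° counter-clockwise and viewed slightly from above. The E stack's top reaches 1500W on the y-axis.

1500W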